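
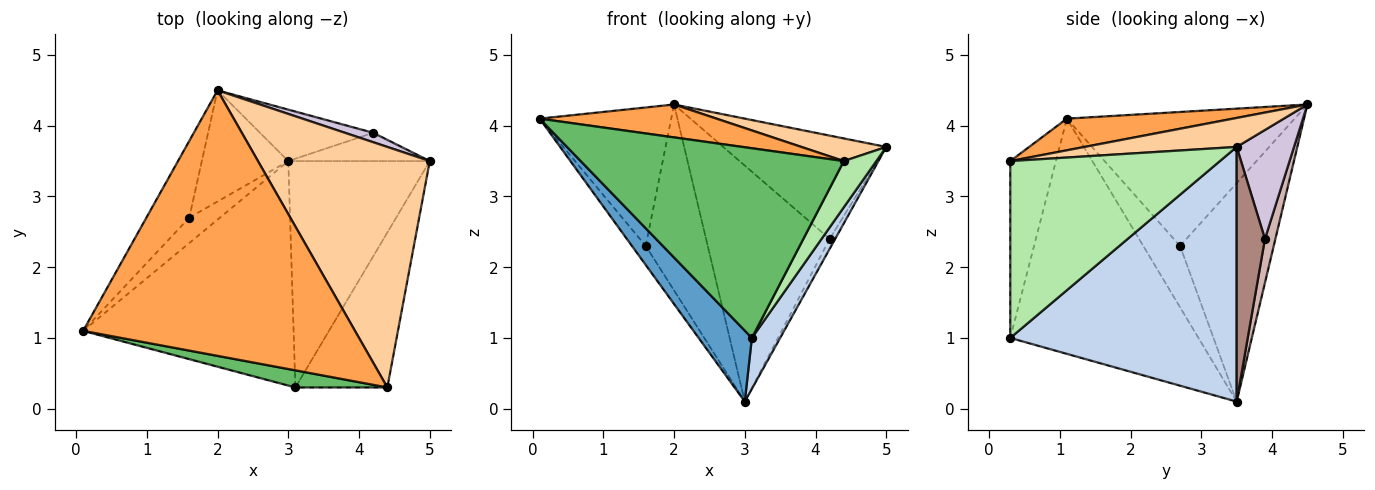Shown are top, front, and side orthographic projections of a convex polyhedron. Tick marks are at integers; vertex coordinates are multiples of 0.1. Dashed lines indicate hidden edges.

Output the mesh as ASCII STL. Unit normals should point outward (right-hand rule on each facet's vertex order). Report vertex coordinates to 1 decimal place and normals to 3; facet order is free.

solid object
 facet normal -0.729 -0.206 -0.652
  outer loop
   vertex 3.1 0.3 1.0
   vertex 0.1 1.1 4.1
   vertex 3.0 3.5 0.1
  endloop
 endfacet
 facet normal 0.869 -0.109 -0.483
  outer loop
   vertex 3.1 0.3 1.0
   vertex 3.0 3.5 0.1
   vertex 5.0 3.5 3.7
  endloop
 endfacet
 facet normal 0.115 -0.122 0.986
  outer loop
   vertex 4.4 0.3 3.5
   vertex 2.0 4.5 4.3
   vertex 0.1 1.1 4.1
  endloop
 endfacet
 facet normal 0.166 -0.092 0.982
  outer loop
   vertex 4.4 0.3 3.5
   vertex 5.0 3.5 3.7
   vertex 2.0 4.5 4.3
  endloop
 endfacet
 facet normal -0.170 -0.981 0.089
  outer loop
   vertex 4.4 0.3 3.5
   vertex 0.1 1.1 4.1
   vertex 3.1 0.3 1.0
  endloop
 endfacet
 facet normal 0.879 -0.136 -0.457
  outer loop
   vertex 4.4 0.3 3.5
   vertex 3.1 0.3 1.0
   vertex 5.0 3.5 3.7
  endloop
 endfacet
 facet normal -0.834 0.482 -0.267
  outer loop
   vertex 1.6 2.7 2.3
   vertex 0.1 1.1 4.1
   vertex 2.0 4.5 4.3
  endloop
 endfacet
 facet normal -0.848 0.318 -0.424
  outer loop
   vertex 1.6 2.7 2.3
   vertex 3.0 3.5 0.1
   vertex 0.1 1.1 4.1
  endloop
 endfacet
 facet normal -0.792 0.524 -0.313
  outer loop
   vertex 1.6 2.7 2.3
   vertex 2.0 4.5 4.3
   vertex 3.0 3.5 0.1
  endloop
 endfacet
 facet normal 0.330 0.940 0.086
  outer loop
   vertex 4.2 3.9 2.4
   vertex 2.0 4.5 4.3
   vertex 5.0 3.5 3.7
  endloop
 endfacet
 facet normal 0.862 0.168 -0.479
  outer loop
   vertex 4.2 3.9 2.4
   vertex 5.0 3.5 3.7
   vertex 3.0 3.5 0.1
  endloop
 endfacet
 facet normal 0.082 0.974 -0.212
  outer loop
   vertex 4.2 3.9 2.4
   vertex 3.0 3.5 0.1
   vertex 2.0 4.5 4.3
  endloop
 endfacet
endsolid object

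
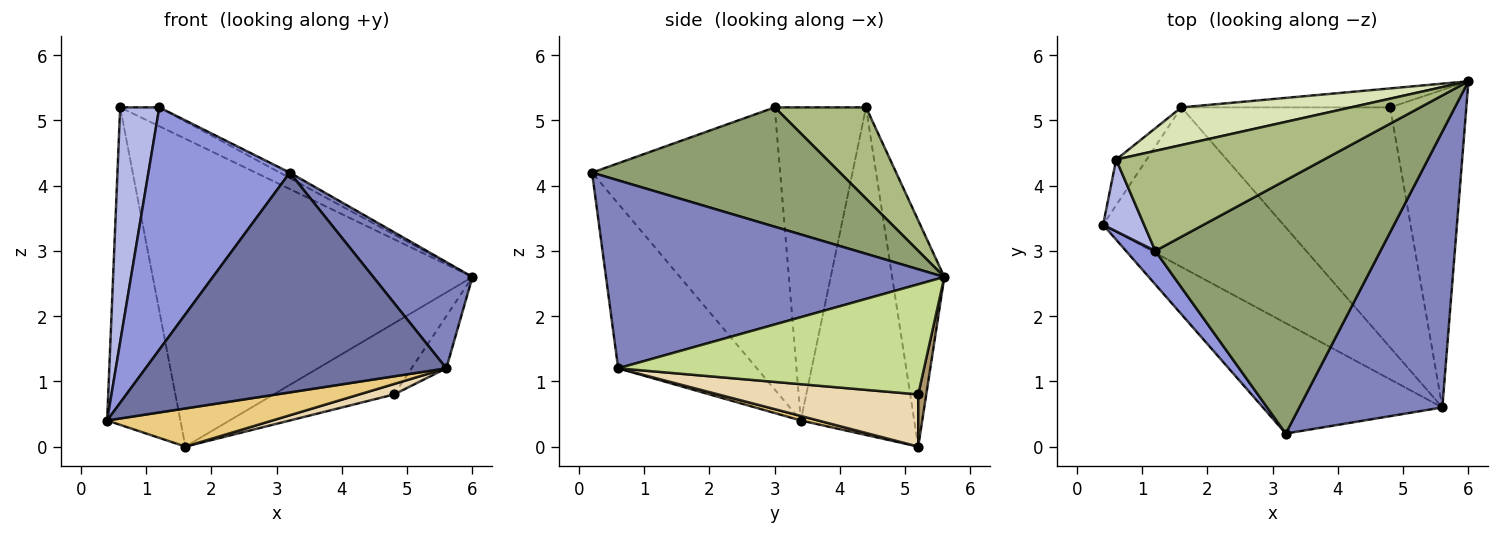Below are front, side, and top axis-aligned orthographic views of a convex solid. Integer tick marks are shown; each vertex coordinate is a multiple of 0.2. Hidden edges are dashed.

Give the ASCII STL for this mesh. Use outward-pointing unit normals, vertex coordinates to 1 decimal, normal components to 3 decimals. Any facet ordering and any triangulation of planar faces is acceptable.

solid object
 facet normal -0.381 -0.826 -0.415
  outer loop
   vertex 5.6 0.6 1.2
   vertex 3.2 0.2 4.2
   vertex 0.4 3.4 0.4
  endloop
 endfacet
 facet normal 0.775 -0.227 0.590
  outer loop
   vertex 5.6 0.6 1.2
   vertex 6.0 5.6 2.6
   vertex 3.2 0.2 4.2
  endloop
 endfacet
 facet normal -0.797 -0.599 0.083
  outer loop
   vertex 1.2 3.0 5.2
   vertex 0.4 3.4 0.4
   vertex 3.2 0.2 4.2
  endloop
 endfacet
 facet normal -0.913 -0.391 0.120
  outer loop
   vertex 1.2 3.0 5.2
   vertex 0.6 4.4 5.2
   vertex 0.4 3.4 0.4
  endloop
 endfacet
 facet normal 0.468 0.019 0.883
  outer loop
   vertex 1.2 3.0 5.2
   vertex 3.2 0.2 4.2
   vertex 6.0 5.6 2.6
  endloop
 endfacet
 facet normal 0.397 0.170 0.902
  outer loop
   vertex 1.2 3.0 5.2
   vertex 6.0 5.6 2.6
   vertex 0.6 4.4 5.2
  endloop
 endfacet
 facet normal 0.819 0.093 -0.567
  outer loop
   vertex 4.8 5.2 0.8
   vertex 6.0 5.6 2.6
   vertex 5.6 0.6 1.2
  endloop
 endfacet
 facet normal -0.160 0.980 0.120
  outer loop
   vertex 1.6 5.2 0.0
   vertex 0.6 4.4 5.2
   vertex 6.0 5.6 2.6
  endloop
 endfacet
 facet normal 0.064 0.964 -0.257
  outer loop
   vertex 1.6 5.2 0.0
   vertex 6.0 5.6 2.6
   vertex 4.8 5.2 0.8
  endloop
 endfacet
 facet normal -0.837 0.541 -0.078
  outer loop
   vertex 1.6 5.2 0.0
   vertex 0.4 3.4 0.4
   vertex 0.6 4.4 5.2
  endloop
 endfacet
 facet normal 0.024 -0.232 -0.972
  outer loop
   vertex 1.6 5.2 0.0
   vertex 5.6 0.6 1.2
   vertex 0.4 3.4 0.4
  endloop
 endfacet
 facet normal 0.242 -0.042 -0.969
  outer loop
   vertex 1.6 5.2 0.0
   vertex 4.8 5.2 0.8
   vertex 5.6 0.6 1.2
  endloop
 endfacet
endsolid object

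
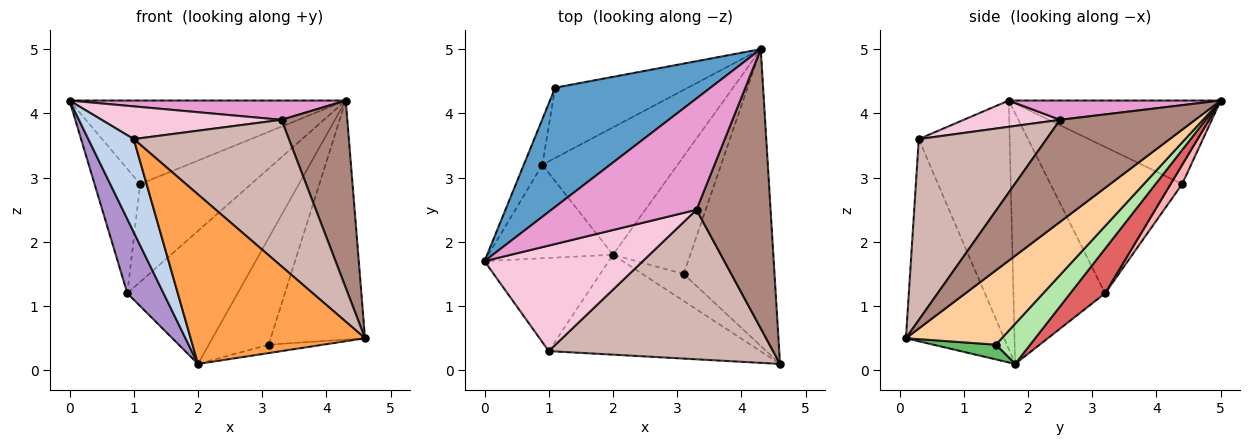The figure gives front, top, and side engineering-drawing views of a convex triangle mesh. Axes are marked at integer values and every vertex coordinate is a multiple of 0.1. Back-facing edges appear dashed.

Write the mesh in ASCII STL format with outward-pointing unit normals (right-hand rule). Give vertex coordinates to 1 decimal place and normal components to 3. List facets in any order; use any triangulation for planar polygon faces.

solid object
 facet normal -0.403 0.525 0.750
  outer loop
   vertex 1.1 4.4 2.9
   vertex 0.0 1.7 4.2
   vertex 4.3 5.0 4.2
  endloop
 endfacet
 facet normal -0.816 -0.408 -0.408
  outer loop
   vertex 1.0 0.3 3.6
   vertex 0.0 1.7 4.2
   vertex 2.0 1.8 0.1
  endloop
 endfacet
 facet normal -0.436 -0.775 -0.457
  outer loop
   vertex 1.0 0.3 3.6
   vertex 2.0 1.8 0.1
   vertex 4.6 0.1 0.5
  endloop
 endfacet
 facet normal 0.537 0.529 -0.657
  outer loop
   vertex 3.1 1.5 0.4
   vertex 4.3 5.0 4.2
   vertex 4.6 0.1 0.5
  endloop
 endfacet
 facet normal 0.323 0.282 -0.903
  outer loop
   vertex 3.1 1.5 0.4
   vertex 4.6 0.1 0.5
   vertex 2.0 1.8 0.1
  endloop
 endfacet
 facet normal 0.359 0.627 -0.691
  outer loop
   vertex 3.1 1.5 0.4
   vertex 2.0 1.8 0.1
   vertex 4.3 5.0 4.2
  endloop
 endfacet
 facet normal 0.222 0.704 -0.674
  outer loop
   vertex 0.9 3.2 1.2
   vertex 4.3 5.0 4.2
   vertex 2.0 1.8 0.1
  endloop
 endfacet
 facet normal 0.084 0.809 -0.581
  outer loop
   vertex 0.9 3.2 1.2
   vertex 1.1 4.4 2.9
   vertex 4.3 5.0 4.2
  endloop
 endfacet
 facet normal -0.844 -0.333 -0.420
  outer loop
   vertex 0.9 3.2 1.2
   vertex 2.0 1.8 0.1
   vertex 0.0 1.7 4.2
  endloop
 endfacet
 facet normal -0.938 0.325 -0.119
  outer loop
   vertex 0.9 3.2 1.2
   vertex 0.0 1.7 4.2
   vertex 1.1 4.4 2.9
  endloop
 endfacet
 facet normal 0.753 -0.367 0.547
  outer loop
   vertex 3.3 2.5 3.9
   vertex 4.6 0.1 0.5
   vertex 4.3 5.0 4.2
  endloop
 endfacet
 facet normal 0.499 -0.606 0.619
  outer loop
   vertex 3.3 2.5 3.9
   vertex 1.0 0.3 3.6
   vertex 4.6 0.1 0.5
  endloop
 endfacet
 facet normal 0.130 -0.169 0.977
  outer loop
   vertex 3.3 2.5 3.9
   vertex 4.3 5.0 4.2
   vertex 0.0 1.7 4.2
  endloop
 endfacet
 facet normal 0.157 -0.292 0.943
  outer loop
   vertex 3.3 2.5 3.9
   vertex 0.0 1.7 4.2
   vertex 1.0 0.3 3.6
  endloop
 endfacet
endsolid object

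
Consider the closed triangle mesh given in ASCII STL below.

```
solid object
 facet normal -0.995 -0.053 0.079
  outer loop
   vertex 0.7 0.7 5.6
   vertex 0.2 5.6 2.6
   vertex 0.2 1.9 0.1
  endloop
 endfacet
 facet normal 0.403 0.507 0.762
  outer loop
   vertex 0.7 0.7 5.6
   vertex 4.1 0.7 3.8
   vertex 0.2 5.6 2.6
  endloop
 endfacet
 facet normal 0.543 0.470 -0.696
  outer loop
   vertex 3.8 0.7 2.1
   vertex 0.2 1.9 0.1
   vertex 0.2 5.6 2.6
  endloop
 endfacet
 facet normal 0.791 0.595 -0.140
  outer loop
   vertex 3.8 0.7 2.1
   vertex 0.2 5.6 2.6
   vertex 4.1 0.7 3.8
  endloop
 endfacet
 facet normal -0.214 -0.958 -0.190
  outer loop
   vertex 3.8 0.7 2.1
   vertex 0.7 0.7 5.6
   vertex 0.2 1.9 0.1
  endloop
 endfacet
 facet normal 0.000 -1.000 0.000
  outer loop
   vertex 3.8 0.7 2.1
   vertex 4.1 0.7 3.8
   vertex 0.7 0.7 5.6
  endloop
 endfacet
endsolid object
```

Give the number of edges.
9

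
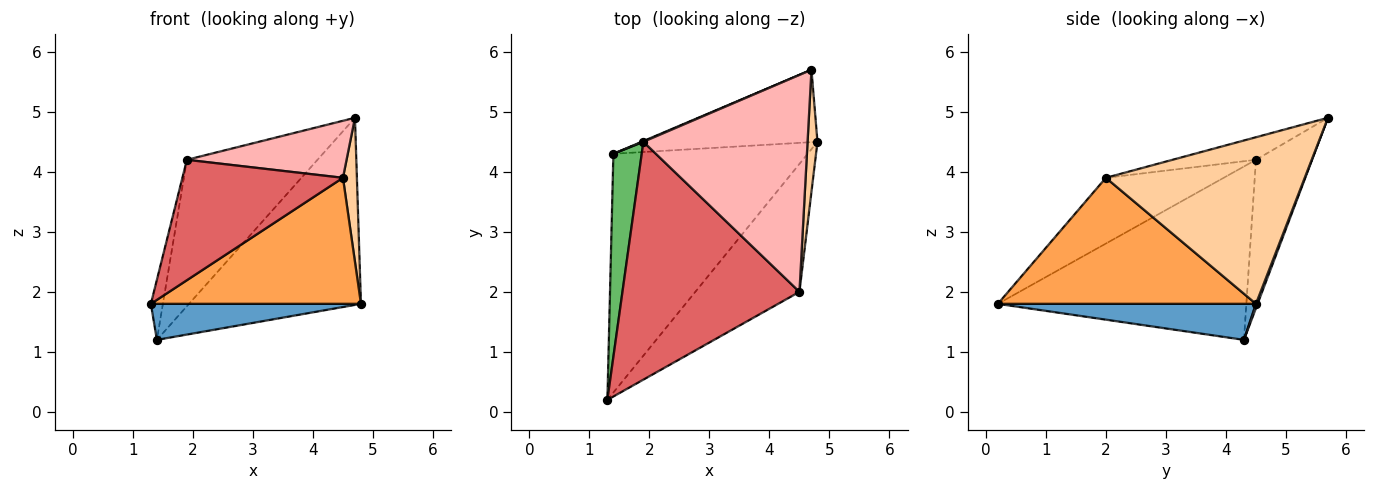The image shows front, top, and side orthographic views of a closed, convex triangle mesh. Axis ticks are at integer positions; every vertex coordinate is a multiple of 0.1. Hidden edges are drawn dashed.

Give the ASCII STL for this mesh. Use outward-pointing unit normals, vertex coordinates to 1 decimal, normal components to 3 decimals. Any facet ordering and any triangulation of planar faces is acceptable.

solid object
 facet normal 0.180 -0.147 -0.973
  outer loop
   vertex 1.4 4.3 1.2
   vertex 4.8 4.5 1.8
   vertex 1.3 0.2 1.8
  endloop
 endfacet
 facet normal 0.009 0.933 -0.361
  outer loop
   vertex 4.7 5.7 4.9
   vertex 4.8 4.5 1.8
   vertex 1.4 4.3 1.2
  endloop
 endfacet
 facet normal 0.653 -0.532 -0.539
  outer loop
   vertex 4.5 2.0 3.9
   vertex 1.3 0.2 1.8
   vertex 4.8 4.5 1.8
  endloop
 endfacet
 facet normal 0.996 -0.070 0.059
  outer loop
   vertex 4.5 2.0 3.9
   vertex 4.8 4.5 1.8
   vertex 4.7 5.7 4.9
  endloop
 endfacet
 facet normal -0.986 0.048 0.161
  outer loop
   vertex 1.9 4.5 4.2
   vertex 1.4 4.3 1.2
   vertex 1.3 0.2 1.8
  endloop
 endfacet
 facet normal -0.395 0.919 0.005
  outer loop
   vertex 1.9 4.5 4.2
   vertex 4.7 5.7 4.9
   vertex 1.4 4.3 1.2
  endloop
 endfacet
 facet normal -0.315 -0.429 0.847
  outer loop
   vertex 1.9 4.5 4.2
   vertex 1.3 0.2 1.8
   vertex 4.5 2.0 3.9
  endloop
 endfacet
 facet normal -0.132 -0.252 0.959
  outer loop
   vertex 1.9 4.5 4.2
   vertex 4.5 2.0 3.9
   vertex 4.7 5.7 4.9
  endloop
 endfacet
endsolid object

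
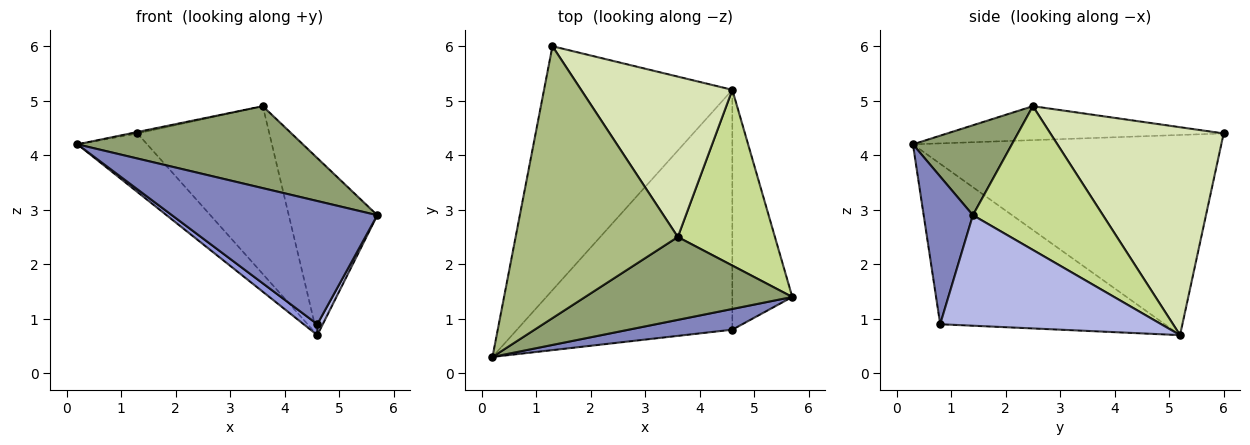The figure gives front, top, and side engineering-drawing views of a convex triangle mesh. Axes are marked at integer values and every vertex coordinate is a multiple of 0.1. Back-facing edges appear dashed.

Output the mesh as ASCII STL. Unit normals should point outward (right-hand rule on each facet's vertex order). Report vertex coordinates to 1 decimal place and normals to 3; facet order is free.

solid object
 facet normal -0.719 0.162 -0.676
  outer loop
   vertex 4.6 5.2 0.7
   vertex 0.2 0.3 4.2
   vertex 1.3 6.0 4.4
  endloop
 endfacet
 facet normal 0.230 -0.960 0.161
  outer loop
   vertex 4.6 0.8 0.9
   vertex 5.7 1.4 2.9
   vertex 0.2 0.3 4.2
  endloop
 endfacet
 facet normal -0.597 -0.036 -0.801
  outer loop
   vertex 4.6 0.8 0.9
   vertex 0.2 0.3 4.2
   vertex 4.6 5.2 0.7
  endloop
 endfacet
 facet normal 0.879 -0.022 -0.477
  outer loop
   vertex 4.6 0.8 0.9
   vertex 4.6 5.2 0.7
   vertex 5.7 1.4 2.9
  endloop
 endfacet
 facet normal 0.295 -0.672 0.679
  outer loop
   vertex 3.6 2.5 4.9
   vertex 0.2 0.3 4.2
   vertex 5.7 1.4 2.9
  endloop
 endfacet
 facet normal -0.205 0.005 0.979
  outer loop
   vertex 3.6 2.5 4.9
   vertex 1.3 6.0 4.4
   vertex 0.2 0.3 4.2
  endloop
 endfacet
 facet normal 0.722 0.491 0.488
  outer loop
   vertex 3.6 2.5 4.9
   vertex 5.7 1.4 2.9
   vertex 4.6 5.2 0.7
  endloop
 endfacet
 facet normal 0.689 0.524 0.501
  outer loop
   vertex 3.6 2.5 4.9
   vertex 4.6 5.2 0.7
   vertex 1.3 6.0 4.4
  endloop
 endfacet
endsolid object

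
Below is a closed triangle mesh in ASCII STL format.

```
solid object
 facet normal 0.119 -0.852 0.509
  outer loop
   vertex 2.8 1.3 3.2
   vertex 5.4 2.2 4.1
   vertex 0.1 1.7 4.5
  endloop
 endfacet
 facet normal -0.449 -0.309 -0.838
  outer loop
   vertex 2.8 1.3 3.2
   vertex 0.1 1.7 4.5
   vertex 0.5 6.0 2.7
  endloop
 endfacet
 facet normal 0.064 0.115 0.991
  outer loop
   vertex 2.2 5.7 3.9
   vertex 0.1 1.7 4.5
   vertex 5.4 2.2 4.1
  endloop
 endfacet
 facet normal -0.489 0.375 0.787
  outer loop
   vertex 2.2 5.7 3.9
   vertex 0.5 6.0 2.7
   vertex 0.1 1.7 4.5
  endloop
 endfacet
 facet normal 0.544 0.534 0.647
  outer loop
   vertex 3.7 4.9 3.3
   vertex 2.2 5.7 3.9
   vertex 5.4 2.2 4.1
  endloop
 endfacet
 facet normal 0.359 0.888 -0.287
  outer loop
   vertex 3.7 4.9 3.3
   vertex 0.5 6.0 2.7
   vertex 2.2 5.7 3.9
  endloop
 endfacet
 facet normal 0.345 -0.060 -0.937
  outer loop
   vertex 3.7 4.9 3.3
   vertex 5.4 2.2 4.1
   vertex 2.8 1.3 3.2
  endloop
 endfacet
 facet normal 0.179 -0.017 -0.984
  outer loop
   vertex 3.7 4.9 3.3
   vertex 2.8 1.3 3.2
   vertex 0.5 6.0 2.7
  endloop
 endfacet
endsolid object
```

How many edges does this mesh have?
12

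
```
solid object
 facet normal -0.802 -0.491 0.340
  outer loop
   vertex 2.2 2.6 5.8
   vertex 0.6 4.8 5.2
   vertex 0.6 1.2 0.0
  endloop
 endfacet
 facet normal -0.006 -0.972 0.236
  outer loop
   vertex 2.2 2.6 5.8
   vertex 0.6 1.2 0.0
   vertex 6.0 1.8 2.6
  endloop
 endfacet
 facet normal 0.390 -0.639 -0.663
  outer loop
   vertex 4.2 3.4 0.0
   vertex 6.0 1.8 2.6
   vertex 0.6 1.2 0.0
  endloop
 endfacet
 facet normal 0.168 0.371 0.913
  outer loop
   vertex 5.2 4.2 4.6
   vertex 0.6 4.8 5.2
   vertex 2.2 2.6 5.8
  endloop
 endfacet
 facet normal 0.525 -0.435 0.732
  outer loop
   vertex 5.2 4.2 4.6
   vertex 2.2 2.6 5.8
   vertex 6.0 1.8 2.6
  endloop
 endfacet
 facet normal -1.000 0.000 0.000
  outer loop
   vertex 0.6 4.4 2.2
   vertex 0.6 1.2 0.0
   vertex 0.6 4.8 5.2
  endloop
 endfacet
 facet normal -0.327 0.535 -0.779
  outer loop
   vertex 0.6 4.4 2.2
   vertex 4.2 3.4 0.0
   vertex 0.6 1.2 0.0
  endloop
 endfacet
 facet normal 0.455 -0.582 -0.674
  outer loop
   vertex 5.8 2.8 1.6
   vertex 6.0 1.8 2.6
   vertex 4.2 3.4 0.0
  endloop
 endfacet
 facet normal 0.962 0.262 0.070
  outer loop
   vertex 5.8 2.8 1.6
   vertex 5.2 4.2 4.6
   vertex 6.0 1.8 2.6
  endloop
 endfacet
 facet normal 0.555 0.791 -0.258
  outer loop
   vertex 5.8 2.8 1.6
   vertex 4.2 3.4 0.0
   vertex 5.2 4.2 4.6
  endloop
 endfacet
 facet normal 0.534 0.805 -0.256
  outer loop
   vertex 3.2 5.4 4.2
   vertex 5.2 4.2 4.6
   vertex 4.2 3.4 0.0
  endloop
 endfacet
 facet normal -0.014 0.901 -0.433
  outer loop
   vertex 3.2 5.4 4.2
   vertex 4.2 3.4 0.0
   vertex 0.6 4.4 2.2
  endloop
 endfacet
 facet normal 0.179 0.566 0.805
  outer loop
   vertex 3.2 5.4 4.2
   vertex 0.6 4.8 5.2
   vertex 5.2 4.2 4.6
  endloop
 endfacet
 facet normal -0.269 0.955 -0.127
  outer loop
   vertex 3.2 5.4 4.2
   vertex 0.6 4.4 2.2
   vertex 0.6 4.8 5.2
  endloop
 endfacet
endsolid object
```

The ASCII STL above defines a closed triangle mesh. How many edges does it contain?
21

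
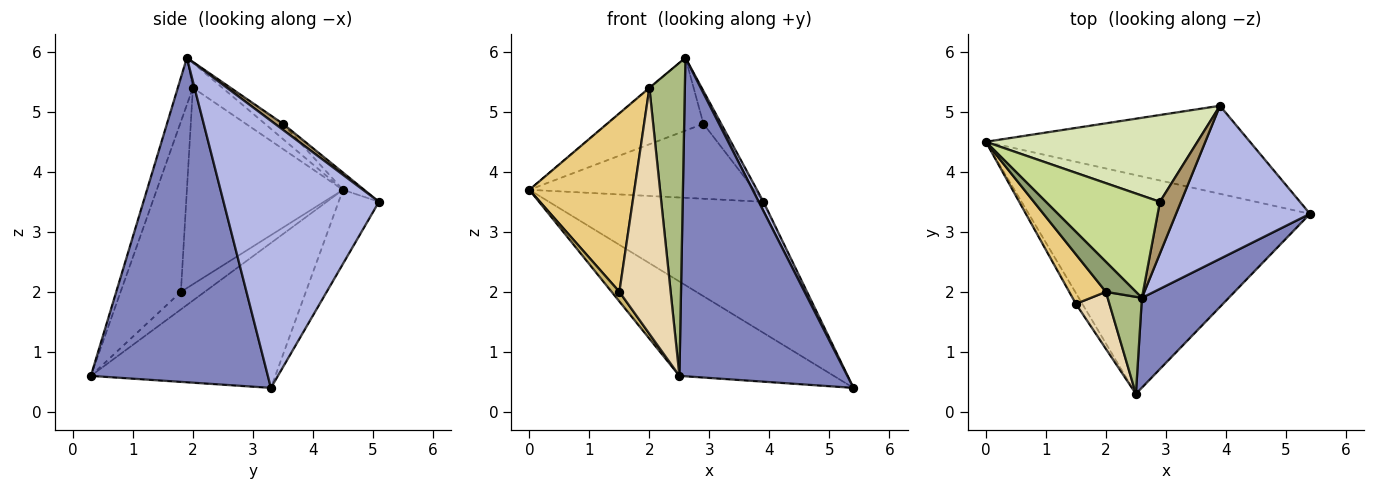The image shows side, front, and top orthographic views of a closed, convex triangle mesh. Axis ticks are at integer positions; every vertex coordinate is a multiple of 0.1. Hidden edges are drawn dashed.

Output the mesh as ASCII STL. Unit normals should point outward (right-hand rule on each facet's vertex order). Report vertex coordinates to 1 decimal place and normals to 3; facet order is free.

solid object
 facet normal -0.428 0.358 -0.830
  outer loop
   vertex 2.5 0.3 0.6
   vertex 0.0 4.5 3.7
   vertex 5.4 3.3 0.4
  endloop
 endfacet
 facet normal 0.712 -0.676 0.191
  outer loop
   vertex 2.6 1.9 5.9
   vertex 2.5 0.3 0.6
   vertex 5.4 3.3 0.4
  endloop
 endfacet
 facet normal -0.154 0.820 -0.551
  outer loop
   vertex 3.9 5.1 3.5
   vertex 5.4 3.3 0.4
   vertex 0.0 4.5 3.7
  endloop
 endfacet
 facet normal 0.894 -0.027 0.448
  outer loop
   vertex 3.9 5.1 3.5
   vertex 2.6 1.9 5.9
   vertex 5.4 3.3 0.4
  endloop
 endfacet
 facet normal -0.639 0.012 0.769
  outer loop
   vertex 2.0 2.0 5.4
   vertex 2.6 1.9 5.9
   vertex 0.0 4.5 3.7
  endloop
 endfacet
 facet normal -0.376 -0.885 0.274
  outer loop
   vertex 2.0 2.0 5.4
   vertex 2.5 0.3 0.6
   vertex 2.6 1.9 5.9
  endloop
 endfacet
 facet normal -0.108 0.577 0.810
  outer loop
   vertex 2.9 3.5 4.8
   vertex 0.0 4.5 3.7
   vertex 2.6 1.9 5.9
  endloop
 endfacet
 facet normal -0.062 0.652 0.755
  outer loop
   vertex 2.9 3.5 4.8
   vertex 3.9 5.1 3.5
   vertex 0.0 4.5 3.7
  endloop
 endfacet
 facet normal 0.235 0.520 0.821
  outer loop
   vertex 2.9 3.5 4.8
   vertex 2.6 1.9 5.9
   vertex 3.9 5.1 3.5
  endloop
 endfacet
 facet normal -0.898 -0.292 -0.329
  outer loop
   vertex 1.5 1.8 2.0
   vertex 0.0 4.5 3.7
   vertex 2.5 0.3 0.6
  endloop
 endfacet
 facet normal -0.820 -0.552 0.153
  outer loop
   vertex 1.5 1.8 2.0
   vertex 2.0 2.0 5.4
   vertex 0.0 4.5 3.7
  endloop
 endfacet
 facet normal -0.753 -0.641 0.148
  outer loop
   vertex 1.5 1.8 2.0
   vertex 2.5 0.3 0.6
   vertex 2.0 2.0 5.4
  endloop
 endfacet
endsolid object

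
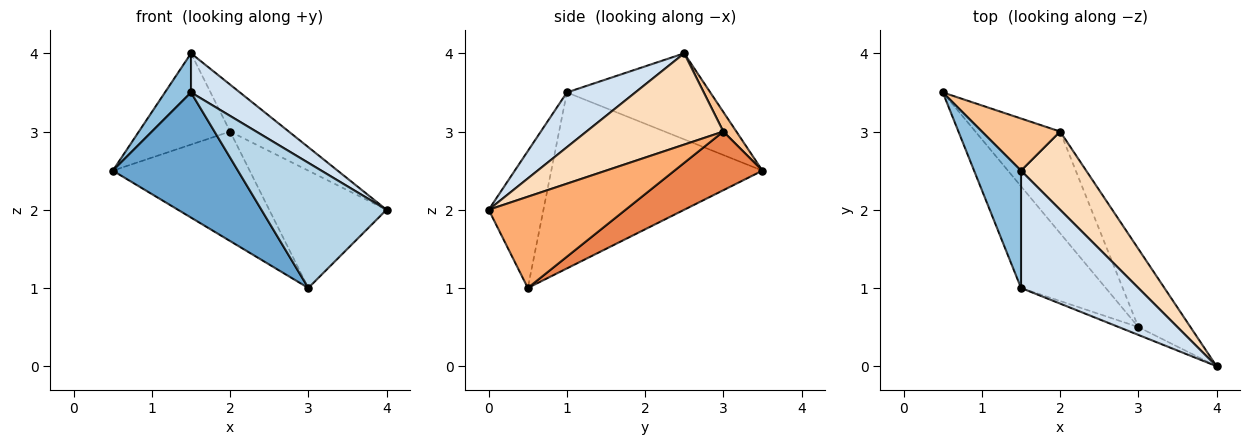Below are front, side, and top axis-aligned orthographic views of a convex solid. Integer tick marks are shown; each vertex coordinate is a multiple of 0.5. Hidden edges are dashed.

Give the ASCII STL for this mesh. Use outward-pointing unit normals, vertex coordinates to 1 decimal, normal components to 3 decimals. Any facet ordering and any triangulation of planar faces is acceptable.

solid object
 facet normal -0.795 -0.471 -0.383
  outer loop
   vertex 1.5 1.0 3.5
   vertex 0.5 3.5 2.5
   vertex 3.0 0.5 1.0
  endloop
 endfacet
 facet normal -0.867 -0.158 0.473
  outer loop
   vertex 1.5 1.0 3.5
   vertex 1.5 2.5 4.0
   vertex 0.5 3.5 2.5
  endloop
 endfacet
 facet normal -0.400 -0.915 -0.057
  outer loop
   vertex 1.5 1.0 3.5
   vertex 3.0 0.5 1.0
   vertex 4.0 0.0 2.0
  endloop
 endfacet
 facet normal 0.405 -0.289 0.867
  outer loop
   vertex 1.5 1.0 3.5
   vertex 4.0 0.0 2.0
   vertex 1.5 2.5 4.0
  endloop
 endfacet
 facet normal 0.426 0.663 -0.616
  outer loop
   vertex 2.0 3.0 3.0
   vertex 3.0 0.5 1.0
   vertex 0.5 3.5 2.5
  endloop
 endfacet
 facet normal 0.697 0.597 -0.398
  outer loop
   vertex 2.0 3.0 3.0
   vertex 4.0 0.0 2.0
   vertex 3.0 0.5 1.0
  endloop
 endfacet
 facet normal 0.123 0.862 0.492
  outer loop
   vertex 2.0 3.0 3.0
   vertex 0.5 3.5 2.5
   vertex 1.5 2.5 4.0
  endloop
 endfacet
 facet normal 0.768 0.329 0.549
  outer loop
   vertex 2.0 3.0 3.0
   vertex 1.5 2.5 4.0
   vertex 4.0 0.0 2.0
  endloop
 endfacet
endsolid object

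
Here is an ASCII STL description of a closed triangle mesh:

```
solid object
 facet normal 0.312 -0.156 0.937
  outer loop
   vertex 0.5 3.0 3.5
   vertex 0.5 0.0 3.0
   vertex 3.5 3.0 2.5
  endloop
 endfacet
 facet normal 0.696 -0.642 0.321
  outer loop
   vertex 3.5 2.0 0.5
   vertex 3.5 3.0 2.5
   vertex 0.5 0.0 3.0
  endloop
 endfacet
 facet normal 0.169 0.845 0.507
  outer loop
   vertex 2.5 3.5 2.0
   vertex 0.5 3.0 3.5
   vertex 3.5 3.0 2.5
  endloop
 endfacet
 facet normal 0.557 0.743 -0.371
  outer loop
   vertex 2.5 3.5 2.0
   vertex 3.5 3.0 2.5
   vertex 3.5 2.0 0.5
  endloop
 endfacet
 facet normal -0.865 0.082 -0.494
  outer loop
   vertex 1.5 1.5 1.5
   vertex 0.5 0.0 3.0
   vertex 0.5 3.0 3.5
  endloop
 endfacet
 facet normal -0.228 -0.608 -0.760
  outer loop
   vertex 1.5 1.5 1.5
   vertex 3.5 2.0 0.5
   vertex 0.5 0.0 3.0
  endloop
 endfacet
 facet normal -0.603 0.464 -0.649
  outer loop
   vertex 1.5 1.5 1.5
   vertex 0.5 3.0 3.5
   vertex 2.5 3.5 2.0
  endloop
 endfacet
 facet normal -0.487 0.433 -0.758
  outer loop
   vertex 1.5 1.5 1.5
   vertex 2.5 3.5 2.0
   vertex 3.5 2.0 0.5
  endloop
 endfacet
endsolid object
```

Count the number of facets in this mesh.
8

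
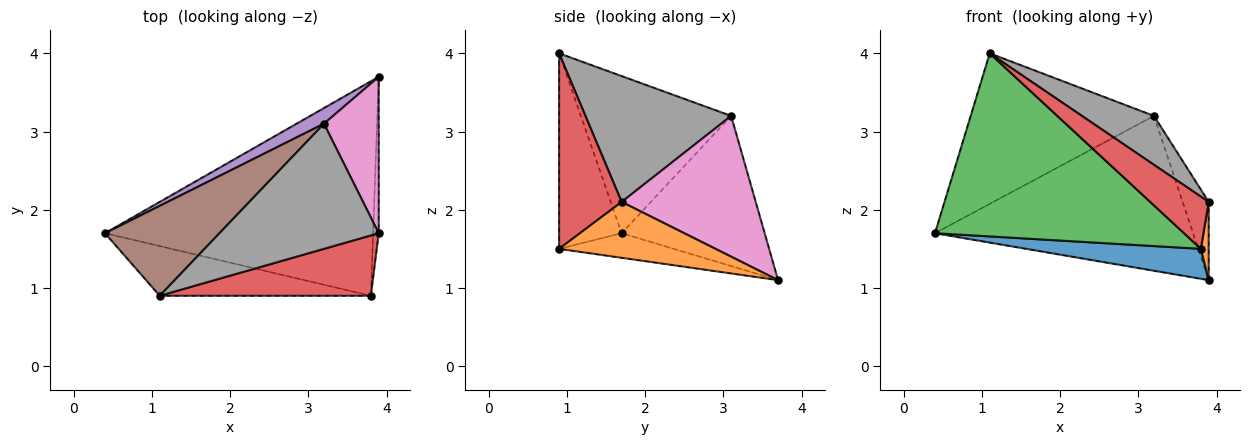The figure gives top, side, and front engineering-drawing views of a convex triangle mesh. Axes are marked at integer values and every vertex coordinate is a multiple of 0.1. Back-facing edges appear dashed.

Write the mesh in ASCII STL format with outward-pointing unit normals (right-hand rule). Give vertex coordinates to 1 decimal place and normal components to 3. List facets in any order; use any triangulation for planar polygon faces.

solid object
 facet normal -0.090 -0.138 -0.986
  outer loop
   vertex 3.8 0.9 1.5
   vertex 0.4 1.7 1.7
   vertex 3.9 3.7 1.1
  endloop
 endfacet
 facet normal 0.994 -0.050 -0.099
  outer loop
   vertex 3.8 0.9 1.5
   vertex 3.9 3.7 1.1
   vertex 3.9 1.7 2.1
  endloop
 endfacet
 facet normal -0.236 -0.938 -0.255
  outer loop
   vertex 3.8 0.9 1.5
   vertex 1.1 0.9 4.0
   vertex 0.4 1.7 1.7
  endloop
 endfacet
 facet normal 0.573 -0.536 0.619
  outer loop
   vertex 3.8 0.9 1.5
   vertex 3.9 1.7 2.1
   vertex 1.1 0.9 4.0
  endloop
 endfacet
 facet normal -0.483 0.871 0.088
  outer loop
   vertex 3.2 3.1 3.2
   vertex 3.9 3.7 1.1
   vertex 0.4 1.7 1.7
  endloop
 endfacet
 facet normal -0.576 0.702 0.419
  outer loop
   vertex 3.2 3.1 3.2
   vertex 0.4 1.7 1.7
   vertex 1.1 0.9 4.0
  endloop
 endfacet
 facet normal 0.917 0.178 0.357
  outer loop
   vertex 3.2 3.1 3.2
   vertex 3.9 1.7 2.1
   vertex 3.9 3.7 1.1
  endloop
 endfacet
 facet normal 0.593 -0.293 0.750
  outer loop
   vertex 3.2 3.1 3.2
   vertex 1.1 0.9 4.0
   vertex 3.9 1.7 2.1
  endloop
 endfacet
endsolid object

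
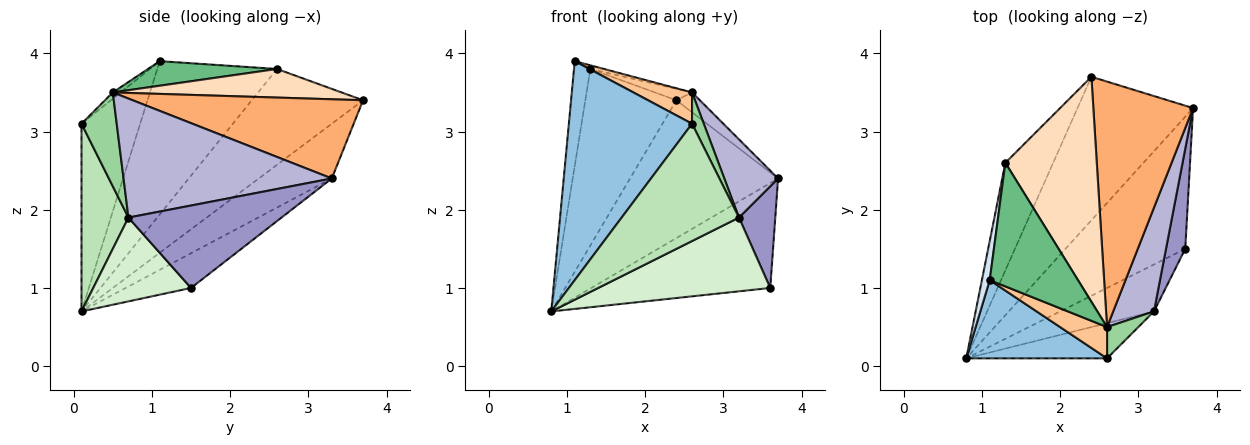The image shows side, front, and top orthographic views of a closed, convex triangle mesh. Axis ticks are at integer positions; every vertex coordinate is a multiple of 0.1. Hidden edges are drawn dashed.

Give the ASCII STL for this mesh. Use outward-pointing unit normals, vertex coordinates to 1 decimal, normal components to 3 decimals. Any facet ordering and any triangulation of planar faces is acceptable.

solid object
 facet normal -0.323 0.656 -0.682
  outer loop
   vertex 2.4 3.7 3.4
   vertex 3.7 3.3 2.4
   vertex 0.8 0.1 0.7
  endloop
 endfacet
 facet normal -0.409 -0.859 0.307
  outer loop
   vertex 2.6 0.1 3.1
   vertex 1.1 1.1 3.9
   vertex 0.8 0.1 0.7
  endloop
 endfacet
 facet normal -0.722 0.591 -0.360
  outer loop
   vertex 1.3 2.6 3.8
   vertex 2.4 3.7 3.4
   vertex 0.8 0.1 0.7
  endloop
 endfacet
 facet normal -0.990 0.135 0.050
  outer loop
   vertex 1.3 2.6 3.8
   vertex 0.8 0.1 0.7
   vertex 1.1 1.1 3.9
  endloop
 endfacet
 facet normal -0.221 0.606 -0.764
  outer loop
   vertex 3.6 1.5 1.0
   vertex 0.8 0.1 0.7
   vertex 3.7 3.3 2.4
  endloop
 endfacet
 facet normal 0.621 0.063 0.782
  outer loop
   vertex 2.6 0.5 3.5
   vertex 3.7 3.3 2.4
   vertex 2.4 3.7 3.4
  endloop
 endfacet
 facet normal -0.094 -0.704 0.704
  outer loop
   vertex 2.6 0.5 3.5
   vertex 1.1 1.1 3.9
   vertex 2.6 0.1 3.1
  endloop
 endfacet
 facet normal 0.298 0.048 0.953
  outer loop
   vertex 2.6 0.5 3.5
   vertex 2.4 3.7 3.4
   vertex 1.3 2.6 3.8
  endloop
 endfacet
 facet normal 0.268 0.028 0.963
  outer loop
   vertex 2.6 0.5 3.5
   vertex 1.3 2.6 3.8
   vertex 1.1 1.1 3.9
  endloop
 endfacet
 facet normal 0.905 -0.302 0.302
  outer loop
   vertex 3.2 0.7 1.9
   vertex 2.6 0.5 3.5
   vertex 2.6 0.1 3.1
  endloop
 endfacet
 facet normal 0.358 -0.894 -0.268
  outer loop
   vertex 3.2 0.7 1.9
   vertex 2.6 0.1 3.1
   vertex 0.8 0.1 0.7
  endloop
 endfacet
 facet normal 0.432 -0.761 -0.484
  outer loop
   vertex 3.2 0.7 1.9
   vertex 0.8 0.1 0.7
   vertex 3.6 1.5 1.0
  endloop
 endfacet
 facet normal 0.949 -0.225 0.222
  outer loop
   vertex 3.2 0.7 1.9
   vertex 3.6 1.5 1.0
   vertex 3.7 3.3 2.4
  endloop
 endfacet
 facet normal 0.919 -0.237 0.315
  outer loop
   vertex 3.2 0.7 1.9
   vertex 3.7 3.3 2.4
   vertex 2.6 0.5 3.5
  endloop
 endfacet
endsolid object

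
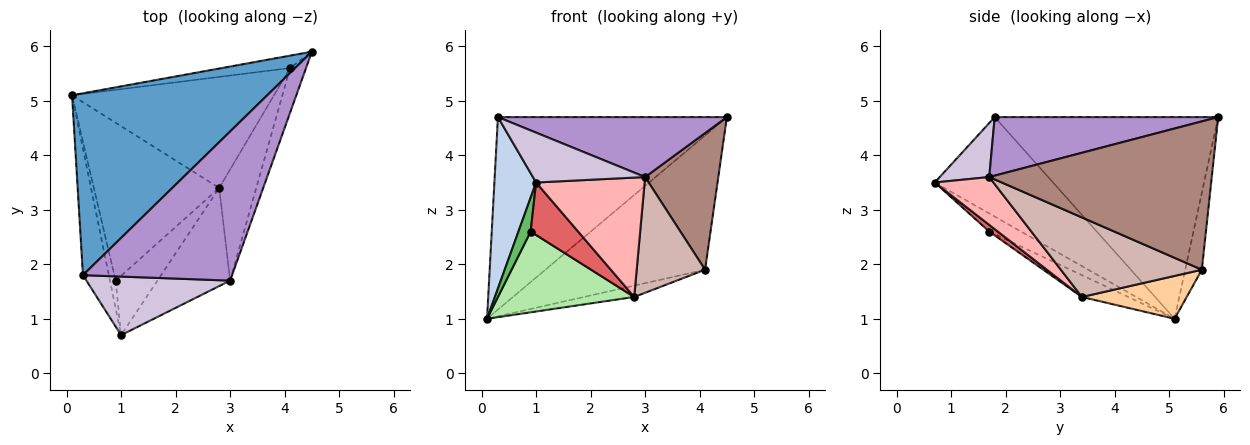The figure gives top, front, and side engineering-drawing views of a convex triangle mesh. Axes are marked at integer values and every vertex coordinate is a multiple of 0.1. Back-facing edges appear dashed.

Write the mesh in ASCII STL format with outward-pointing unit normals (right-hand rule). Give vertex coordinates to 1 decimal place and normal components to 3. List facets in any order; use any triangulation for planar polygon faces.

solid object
 facet normal -0.579 0.593 0.560
  outer loop
   vertex 0.3 1.8 4.7
   vertex 4.5 5.9 4.7
   vertex 0.1 5.1 1.0
  endloop
 endfacet
 facet normal -0.916 -0.323 -0.238
  outer loop
   vertex 0.3 1.8 4.7
   vertex 0.1 5.1 1.0
   vertex 1.0 0.7 3.5
  endloop
 endfacet
 facet normal -0.103 0.990 -0.091
  outer loop
   vertex 4.1 5.6 1.9
   vertex 0.1 5.1 1.0
   vertex 4.5 5.9 4.7
  endloop
 endfacet
 facet normal 0.207 0.099 -0.973
  outer loop
   vertex 4.1 5.6 1.9
   vertex 2.8 3.4 1.4
   vertex 0.1 5.1 1.0
  endloop
 endfacet
 facet normal -0.896 -0.344 -0.282
  outer loop
   vertex 0.9 1.7 2.6
   vertex 1.0 0.7 3.5
   vertex 0.1 5.1 1.0
  endloop
 endfacet
 facet normal -0.153 -0.450 -0.880
  outer loop
   vertex 0.9 1.7 2.6
   vertex 0.1 5.1 1.0
   vertex 2.8 3.4 1.4
  endloop
 endfacet
 facet normal 0.119 -0.658 -0.744
  outer loop
   vertex 0.9 1.7 2.6
   vertex 2.8 3.4 1.4
   vertex 1.0 0.7 3.5
  endloop
 endfacet
 facet normal 0.386 -0.713 -0.586
  outer loop
   vertex 3.0 1.7 3.6
   vertex 1.0 0.7 3.5
   vertex 2.8 3.4 1.4
  endloop
 endfacet
 facet normal 0.342 -0.351 0.872
  outer loop
   vertex 3.0 1.7 3.6
   vertex 4.5 5.9 4.7
   vertex 0.3 1.8 4.7
  endloop
 endfacet
 facet normal 0.275 -0.623 0.732
  outer loop
   vertex 3.0 1.7 3.6
   vertex 0.3 1.8 4.7
   vertex 1.0 0.7 3.5
  endloop
 endfacet
 facet normal 0.945 -0.311 -0.102
  outer loop
   vertex 3.0 1.7 3.6
   vertex 4.1 5.6 1.9
   vertex 4.5 5.9 4.7
  endloop
 endfacet
 facet normal 0.830 -0.403 -0.386
  outer loop
   vertex 3.0 1.7 3.6
   vertex 2.8 3.4 1.4
   vertex 4.1 5.6 1.9
  endloop
 endfacet
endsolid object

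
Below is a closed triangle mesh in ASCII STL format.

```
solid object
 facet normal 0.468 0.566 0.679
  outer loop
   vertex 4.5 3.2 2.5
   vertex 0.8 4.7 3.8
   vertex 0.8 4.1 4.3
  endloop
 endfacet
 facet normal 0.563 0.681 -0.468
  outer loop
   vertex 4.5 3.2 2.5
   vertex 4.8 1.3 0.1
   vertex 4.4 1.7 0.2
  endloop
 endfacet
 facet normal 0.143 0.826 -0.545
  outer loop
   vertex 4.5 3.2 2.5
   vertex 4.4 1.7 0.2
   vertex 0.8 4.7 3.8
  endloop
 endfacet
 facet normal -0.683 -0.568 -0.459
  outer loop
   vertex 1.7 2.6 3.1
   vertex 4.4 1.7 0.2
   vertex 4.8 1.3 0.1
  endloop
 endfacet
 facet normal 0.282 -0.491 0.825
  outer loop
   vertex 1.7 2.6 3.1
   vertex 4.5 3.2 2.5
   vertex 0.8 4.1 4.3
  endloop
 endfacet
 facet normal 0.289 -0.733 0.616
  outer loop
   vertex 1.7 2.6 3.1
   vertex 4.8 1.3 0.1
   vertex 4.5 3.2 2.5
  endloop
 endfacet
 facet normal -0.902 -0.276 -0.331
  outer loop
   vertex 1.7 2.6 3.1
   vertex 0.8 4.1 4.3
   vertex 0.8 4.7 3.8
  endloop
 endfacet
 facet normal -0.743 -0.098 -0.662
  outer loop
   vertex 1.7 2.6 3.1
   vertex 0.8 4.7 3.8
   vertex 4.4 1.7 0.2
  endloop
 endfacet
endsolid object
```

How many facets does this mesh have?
8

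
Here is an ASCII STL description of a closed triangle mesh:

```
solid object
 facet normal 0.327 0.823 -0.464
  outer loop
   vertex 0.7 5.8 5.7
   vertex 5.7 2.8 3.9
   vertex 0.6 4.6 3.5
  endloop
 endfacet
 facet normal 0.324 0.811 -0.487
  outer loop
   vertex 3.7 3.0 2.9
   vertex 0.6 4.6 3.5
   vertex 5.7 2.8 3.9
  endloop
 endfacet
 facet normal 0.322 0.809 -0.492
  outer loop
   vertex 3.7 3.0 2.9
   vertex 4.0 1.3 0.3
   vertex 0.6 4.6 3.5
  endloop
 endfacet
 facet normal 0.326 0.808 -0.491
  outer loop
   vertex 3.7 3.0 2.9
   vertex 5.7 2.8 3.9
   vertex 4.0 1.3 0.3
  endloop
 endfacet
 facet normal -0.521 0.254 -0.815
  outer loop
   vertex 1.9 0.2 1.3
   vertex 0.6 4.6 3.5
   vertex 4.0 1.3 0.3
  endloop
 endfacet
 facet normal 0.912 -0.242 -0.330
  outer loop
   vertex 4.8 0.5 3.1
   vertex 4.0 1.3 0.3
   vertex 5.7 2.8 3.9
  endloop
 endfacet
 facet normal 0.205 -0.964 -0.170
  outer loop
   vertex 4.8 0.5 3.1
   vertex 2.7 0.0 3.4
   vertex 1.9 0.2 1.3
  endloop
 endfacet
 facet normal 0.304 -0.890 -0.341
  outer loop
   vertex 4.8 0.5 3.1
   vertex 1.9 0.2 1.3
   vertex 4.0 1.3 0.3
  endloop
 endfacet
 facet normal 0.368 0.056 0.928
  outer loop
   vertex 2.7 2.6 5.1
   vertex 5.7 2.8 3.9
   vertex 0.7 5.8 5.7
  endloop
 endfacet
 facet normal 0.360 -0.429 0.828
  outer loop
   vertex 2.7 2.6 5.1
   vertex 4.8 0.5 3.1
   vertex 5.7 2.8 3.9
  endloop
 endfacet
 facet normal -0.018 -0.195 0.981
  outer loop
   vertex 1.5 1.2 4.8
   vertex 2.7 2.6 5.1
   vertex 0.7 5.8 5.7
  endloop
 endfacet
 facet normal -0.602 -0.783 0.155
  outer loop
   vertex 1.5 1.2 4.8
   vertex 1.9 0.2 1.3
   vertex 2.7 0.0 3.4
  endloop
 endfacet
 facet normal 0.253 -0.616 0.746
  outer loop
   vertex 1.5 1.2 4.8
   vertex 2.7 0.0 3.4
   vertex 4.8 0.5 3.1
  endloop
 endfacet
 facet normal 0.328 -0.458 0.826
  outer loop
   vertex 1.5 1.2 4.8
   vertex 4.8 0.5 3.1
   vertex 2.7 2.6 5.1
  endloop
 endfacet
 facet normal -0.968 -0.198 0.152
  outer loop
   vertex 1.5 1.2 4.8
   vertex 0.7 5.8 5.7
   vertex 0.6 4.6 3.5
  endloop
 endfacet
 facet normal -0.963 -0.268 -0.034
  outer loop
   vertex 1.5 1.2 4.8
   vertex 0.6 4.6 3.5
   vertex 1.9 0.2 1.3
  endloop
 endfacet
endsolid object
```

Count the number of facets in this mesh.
16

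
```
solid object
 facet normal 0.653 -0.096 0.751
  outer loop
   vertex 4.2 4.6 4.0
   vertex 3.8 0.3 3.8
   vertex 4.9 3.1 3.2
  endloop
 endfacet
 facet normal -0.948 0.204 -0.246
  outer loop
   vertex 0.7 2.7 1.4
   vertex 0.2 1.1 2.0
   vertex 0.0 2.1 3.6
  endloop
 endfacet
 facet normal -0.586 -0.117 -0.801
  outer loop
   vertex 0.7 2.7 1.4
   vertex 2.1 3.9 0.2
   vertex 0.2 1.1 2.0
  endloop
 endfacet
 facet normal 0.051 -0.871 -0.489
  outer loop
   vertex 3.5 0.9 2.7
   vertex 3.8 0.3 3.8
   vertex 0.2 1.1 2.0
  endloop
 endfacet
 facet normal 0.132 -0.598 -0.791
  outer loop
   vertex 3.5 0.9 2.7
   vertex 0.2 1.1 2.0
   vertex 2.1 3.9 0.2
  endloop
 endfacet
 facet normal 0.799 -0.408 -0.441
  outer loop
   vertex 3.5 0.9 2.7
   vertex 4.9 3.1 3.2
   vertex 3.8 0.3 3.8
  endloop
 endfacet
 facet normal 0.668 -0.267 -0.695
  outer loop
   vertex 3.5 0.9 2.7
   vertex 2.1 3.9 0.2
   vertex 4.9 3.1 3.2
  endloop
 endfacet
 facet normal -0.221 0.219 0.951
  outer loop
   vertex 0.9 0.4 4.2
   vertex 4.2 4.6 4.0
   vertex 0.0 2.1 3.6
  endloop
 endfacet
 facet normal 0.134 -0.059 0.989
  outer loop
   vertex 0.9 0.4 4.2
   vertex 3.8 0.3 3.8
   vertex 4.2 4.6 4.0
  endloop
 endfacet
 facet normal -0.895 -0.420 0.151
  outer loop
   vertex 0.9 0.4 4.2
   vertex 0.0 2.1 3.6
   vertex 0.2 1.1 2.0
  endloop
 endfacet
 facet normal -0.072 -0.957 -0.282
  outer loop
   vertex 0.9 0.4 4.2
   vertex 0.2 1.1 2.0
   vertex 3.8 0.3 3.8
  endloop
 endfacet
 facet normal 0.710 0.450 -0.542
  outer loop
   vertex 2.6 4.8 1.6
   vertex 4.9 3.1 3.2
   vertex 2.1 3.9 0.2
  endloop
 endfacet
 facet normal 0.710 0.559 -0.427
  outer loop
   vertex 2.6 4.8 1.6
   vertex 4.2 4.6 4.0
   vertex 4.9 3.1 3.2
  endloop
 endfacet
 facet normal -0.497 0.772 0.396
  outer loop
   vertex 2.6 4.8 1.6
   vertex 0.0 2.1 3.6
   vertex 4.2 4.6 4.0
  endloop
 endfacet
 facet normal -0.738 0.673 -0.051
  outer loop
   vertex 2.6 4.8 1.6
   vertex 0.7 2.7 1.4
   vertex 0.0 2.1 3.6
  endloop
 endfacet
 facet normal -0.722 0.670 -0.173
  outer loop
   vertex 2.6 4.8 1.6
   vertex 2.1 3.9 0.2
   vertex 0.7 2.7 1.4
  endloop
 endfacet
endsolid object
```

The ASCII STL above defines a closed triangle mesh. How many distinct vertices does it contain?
10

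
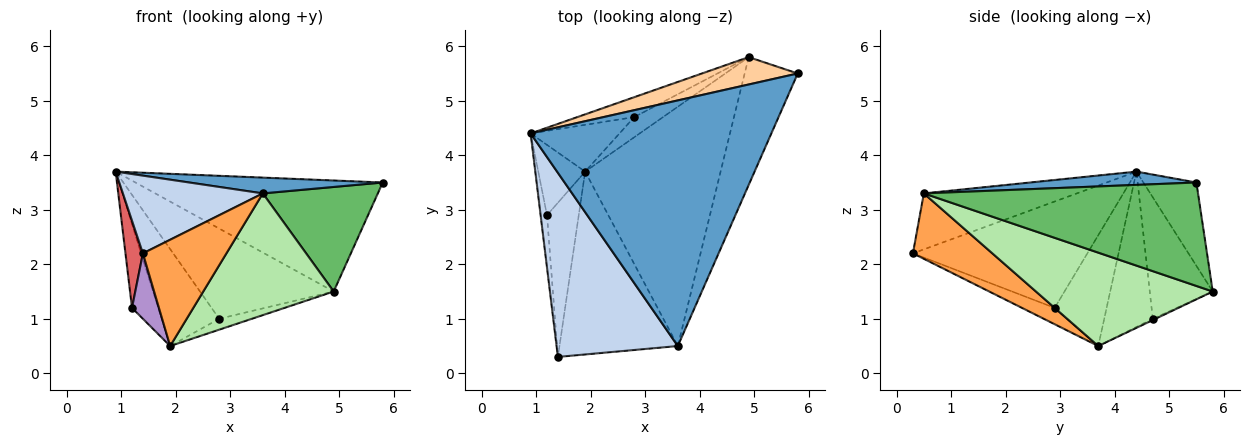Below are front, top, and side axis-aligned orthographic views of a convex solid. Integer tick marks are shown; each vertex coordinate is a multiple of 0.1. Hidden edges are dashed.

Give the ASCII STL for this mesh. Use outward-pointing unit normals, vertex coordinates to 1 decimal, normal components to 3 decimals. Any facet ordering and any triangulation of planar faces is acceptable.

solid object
 facet normal 0.055 -0.064 0.996
  outer loop
   vertex 3.6 0.5 3.3
   vertex 5.8 5.5 3.5
   vertex 0.9 4.4 3.7
  endloop
 endfacet
 facet normal -0.391 -0.358 0.848
  outer loop
   vertex 3.6 0.5 3.3
   vertex 0.9 4.4 3.7
   vertex 1.4 0.3 2.2
  endloop
 endfacet
 facet normal 0.431 -0.453 -0.780
  outer loop
   vertex 3.6 0.5 3.3
   vertex 1.4 0.3 2.2
   vertex 1.9 3.7 0.5
  endloop
 endfacet
 facet normal -0.204 0.951 0.234
  outer loop
   vertex 4.9 5.8 1.5
   vertex 0.9 4.4 3.7
   vertex 5.8 5.5 3.5
  endloop
 endfacet
 facet normal 0.834 -0.350 -0.428
  outer loop
   vertex 4.9 5.8 1.5
   vertex 5.8 5.5 3.5
   vertex 3.6 0.5 3.3
  endloop
 endfacet
 facet normal 0.524 -0.386 -0.759
  outer loop
   vertex 4.9 5.8 1.5
   vertex 3.6 0.5 3.3
   vertex 1.9 3.7 0.5
  endloop
 endfacet
 facet normal -0.993 -0.099 -0.060
  outer loop
   vertex 1.2 2.9 1.2
   vertex 1.4 0.3 2.2
   vertex 0.9 4.4 3.7
  endloop
 endfacet
 facet normal -0.835 0.422 -0.353
  outer loop
   vertex 1.2 2.9 1.2
   vertex 0.9 4.4 3.7
   vertex 1.9 3.7 0.5
  endloop
 endfacet
 facet normal -0.428 -0.353 -0.832
  outer loop
   vertex 1.2 2.9 1.2
   vertex 1.9 3.7 0.5
   vertex 1.4 0.3 2.2
  endloop
 endfacet
 facet normal -0.605 0.717 -0.346
  outer loop
   vertex 2.8 4.7 1.0
   vertex 1.9 3.7 0.5
   vertex 0.9 4.4 3.7
  endloop
 endfacet
 facet normal -0.418 0.887 -0.196
  outer loop
   vertex 2.8 4.7 1.0
   vertex 0.9 4.4 3.7
   vertex 4.9 5.8 1.5
  endloop
 endfacet
 facet normal -0.040 0.475 -0.879
  outer loop
   vertex 2.8 4.7 1.0
   vertex 4.9 5.8 1.5
   vertex 1.9 3.7 0.5
  endloop
 endfacet
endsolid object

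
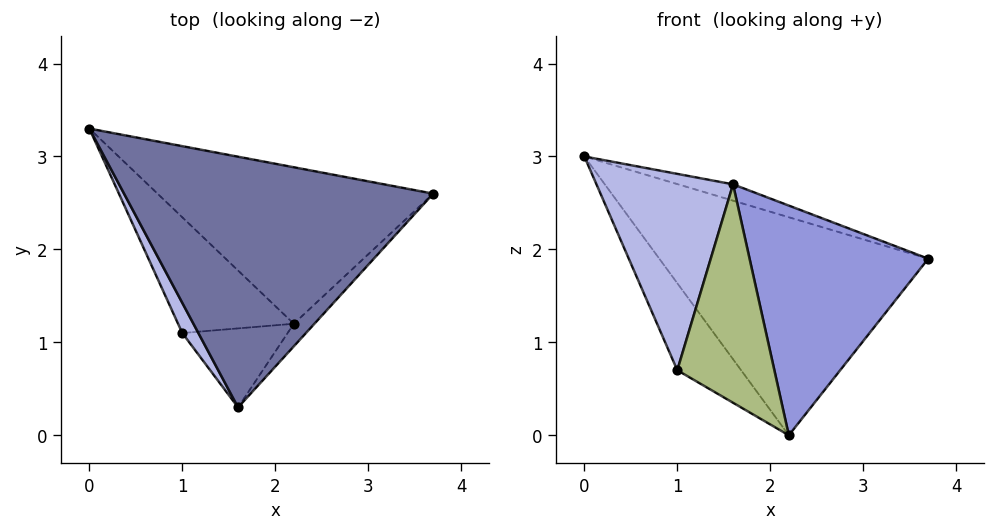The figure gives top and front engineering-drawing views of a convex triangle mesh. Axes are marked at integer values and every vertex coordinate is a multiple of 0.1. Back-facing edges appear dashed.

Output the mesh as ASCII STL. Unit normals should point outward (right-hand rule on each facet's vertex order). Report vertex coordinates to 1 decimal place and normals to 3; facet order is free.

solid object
 facet normal 0.295 0.062 0.953
  outer loop
   vertex 1.6 0.3 2.7
   vertex 3.7 2.6 1.9
   vertex 0.0 3.3 3.0
  endloop
 endfacet
 facet normal -0.020 0.812 -0.583
  outer loop
   vertex 2.2 1.2 0.0
   vertex 0.0 3.3 3.0
   vertex 3.7 2.6 1.9
  endloop
 endfacet
 facet normal 0.725 -0.685 -0.067
  outer loop
   vertex 2.2 1.2 0.0
   vertex 3.7 2.6 1.9
   vertex 1.6 0.3 2.7
  endloop
 endfacet
 facet normal -0.877 -0.475 0.073
  outer loop
   vertex 1.0 1.1 0.7
   vertex 1.6 0.3 2.7
   vertex 0.0 3.3 3.0
  endloop
 endfacet
 facet normal -0.459 0.534 -0.710
  outer loop
   vertex 1.0 1.1 0.7
   vertex 0.0 3.3 3.0
   vertex 2.2 1.2 0.0
  endloop
 endfacet
 facet normal -0.119 -0.934 -0.338
  outer loop
   vertex 1.0 1.1 0.7
   vertex 2.2 1.2 0.0
   vertex 1.6 0.3 2.7
  endloop
 endfacet
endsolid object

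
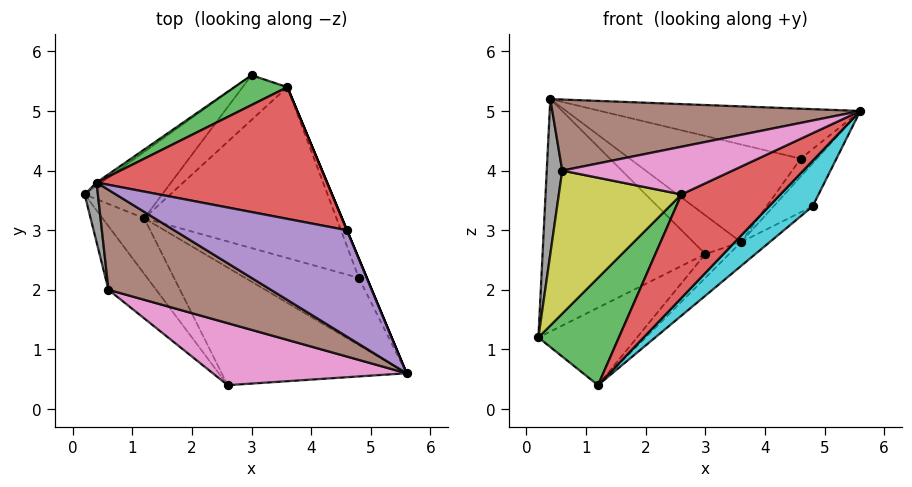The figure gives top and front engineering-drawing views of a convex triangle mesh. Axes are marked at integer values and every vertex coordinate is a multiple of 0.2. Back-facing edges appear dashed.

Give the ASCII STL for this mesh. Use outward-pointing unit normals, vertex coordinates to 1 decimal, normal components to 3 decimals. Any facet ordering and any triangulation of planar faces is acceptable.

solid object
 facet normal -0.577 0.816 -0.012
  outer loop
   vertex 0.4 3.8 5.2
   vertex 3.0 5.6 2.6
   vertex 0.2 3.6 1.2
  endloop
 endfacet
 facet normal -0.212 0.742 -0.636
  outer loop
   vertex 1.2 3.2 0.4
   vertex 0.2 3.6 1.2
   vertex 3.0 5.6 2.6
  endloop
 endfacet
 facet normal -0.586 -0.719 -0.373
  outer loop
   vertex 1.2 3.2 0.4
   vertex 2.6 0.4 3.6
   vertex 0.2 3.6 1.2
  endloop
 endfacet
 facet normal 0.367 -0.615 -0.698
  outer loop
   vertex 1.2 3.2 0.4
   vertex 5.6 0.6 5.0
   vertex 2.6 0.4 3.6
  endloop
 endfacet
 facet normal 0.284 0.408 0.868
  outer loop
   vertex 4.6 3.0 4.2
   vertex 0.4 3.8 5.2
   vertex 5.6 0.6 5.0
  endloop
 endfacet
 facet normal -0.309 -0.551 0.775
  outer loop
   vertex 0.6 2.0 4.0
   vertex 5.6 0.6 5.0
   vertex 0.4 3.8 5.2
  endloop
 endfacet
 facet normal -0.313 -0.579 0.753
  outer loop
   vertex 0.6 2.0 4.0
   vertex 2.6 0.4 3.6
   vertex 5.6 0.6 5.0
  endloop
 endfacet
 facet normal -0.987 -0.148 0.057
  outer loop
   vertex 0.6 2.0 4.0
   vertex 0.4 3.8 5.2
   vertex 0.2 3.6 1.2
  endloop
 endfacet
 facet normal -0.630 -0.709 -0.315
  outer loop
   vertex 0.6 2.0 4.0
   vertex 0.2 3.6 1.2
   vertex 2.6 0.4 3.6
  endloop
 endfacet
 facet normal 0.471 -0.495 -0.730
  outer loop
   vertex 4.8 2.2 3.4
   vertex 5.6 0.6 5.0
   vertex 1.2 3.2 0.4
  endloop
 endfacet
 facet normal 0.411 0.429 -0.804
  outer loop
   vertex 3.6 5.4 2.8
   vertex 1.2 3.2 0.4
   vertex 3.0 5.6 2.6
  endloop
 endfacet
 facet normal 0.654 0.105 -0.750
  outer loop
   vertex 3.6 5.4 2.8
   vertex 4.8 2.2 3.4
   vertex 1.2 3.2 0.4
  endloop
 endfacet
 facet normal 0.061 0.791 0.609
  outer loop
   vertex 3.6 5.4 2.8
   vertex 3.0 5.6 2.6
   vertex 0.4 3.8 5.2
  endloop
 endfacet
 facet normal 0.291 0.570 0.768
  outer loop
   vertex 3.6 5.4 2.8
   vertex 0.4 3.8 5.2
   vertex 4.6 3.0 4.2
  endloop
 endfacet
 facet normal 0.923 0.385 0.000
  outer loop
   vertex 3.6 5.4 2.8
   vertex 4.6 3.0 4.2
   vertex 5.6 0.6 5.0
  endloop
 endfacet
 facet normal 0.935 0.324 -0.144
  outer loop
   vertex 3.6 5.4 2.8
   vertex 5.6 0.6 5.0
   vertex 4.8 2.2 3.4
  endloop
 endfacet
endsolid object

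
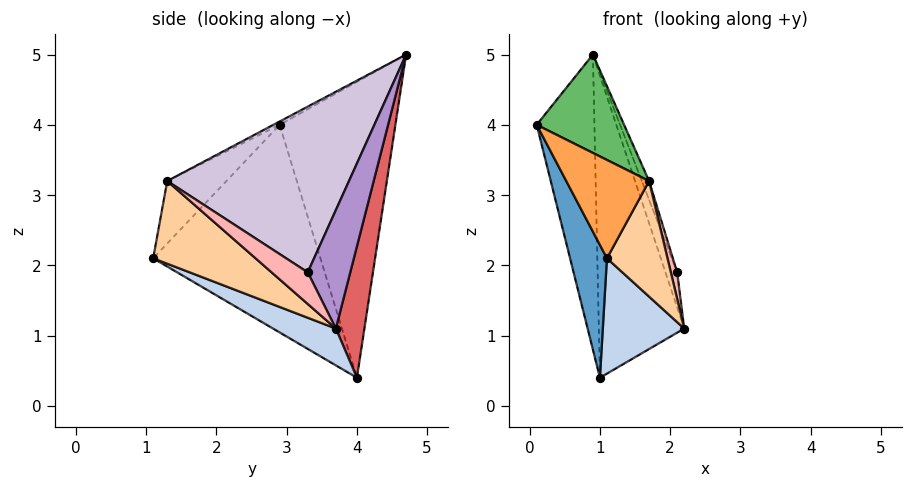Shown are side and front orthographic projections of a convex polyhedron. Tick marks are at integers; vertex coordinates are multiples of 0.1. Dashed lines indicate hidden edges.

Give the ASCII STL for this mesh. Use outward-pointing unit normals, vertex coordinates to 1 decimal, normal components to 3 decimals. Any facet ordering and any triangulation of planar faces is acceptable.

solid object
 facet normal -0.933 -0.206 -0.296
  outer loop
   vertex 1.0 4.0 0.4
   vertex 1.1 1.1 2.1
   vertex 0.1 2.9 4.0
  endloop
 endfacet
 facet normal 0.357 -0.463 -0.811
  outer loop
   vertex 1.0 4.0 0.4
   vertex 2.2 3.7 1.1
   vertex 1.1 1.1 2.1
  endloop
 endfacet
 facet normal -0.527 -0.738 0.422
  outer loop
   vertex 1.7 1.3 3.2
   vertex 0.1 2.9 4.0
   vertex 1.1 1.1 2.1
  endloop
 endfacet
 facet normal 0.805 -0.476 -0.353
  outer loop
   vertex 1.7 1.3 3.2
   vertex 1.1 1.1 2.1
   vertex 2.2 3.7 1.1
  endloop
 endfacet
 facet normal -0.034 -0.474 0.880
  outer loop
   vertex 0.9 4.7 5.0
   vertex 0.1 2.9 4.0
   vertex 1.7 1.3 3.2
  endloop
 endfacet
 facet normal -0.892 0.445 -0.087
  outer loop
   vertex 0.9 4.7 5.0
   vertex 1.0 4.0 0.4
   vertex 0.1 2.9 4.0
  endloop
 endfacet
 facet normal 0.314 0.940 -0.136
  outer loop
   vertex 0.9 4.7 5.0
   vertex 2.2 3.7 1.1
   vertex 1.0 4.0 0.4
  endloop
 endfacet
 facet normal 0.984 -0.173 0.036
  outer loop
   vertex 2.1 3.3 1.9
   vertex 1.7 1.3 3.2
   vertex 2.2 3.7 1.1
  endloop
 endfacet
 facet normal 0.935 0.257 0.246
  outer loop
   vertex 2.1 3.3 1.9
   vertex 2.2 3.7 1.1
   vertex 0.9 4.7 5.0
  endloop
 endfacet
 facet normal 0.937 0.037 0.346
  outer loop
   vertex 2.1 3.3 1.9
   vertex 0.9 4.7 5.0
   vertex 1.7 1.3 3.2
  endloop
 endfacet
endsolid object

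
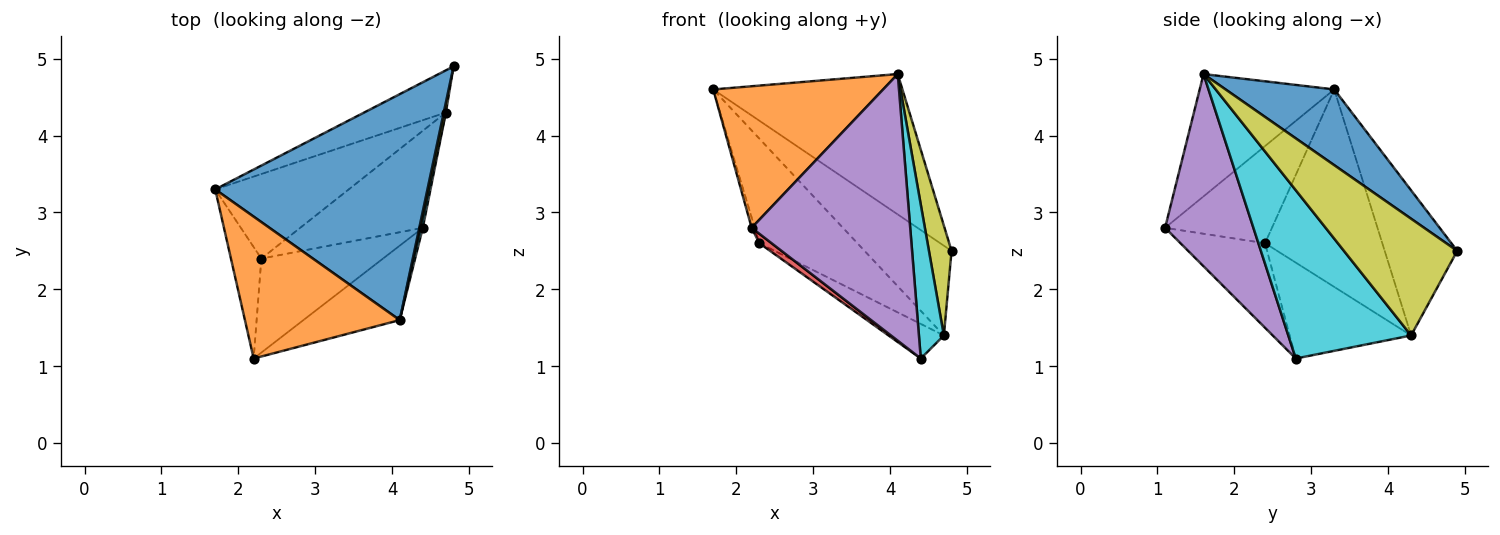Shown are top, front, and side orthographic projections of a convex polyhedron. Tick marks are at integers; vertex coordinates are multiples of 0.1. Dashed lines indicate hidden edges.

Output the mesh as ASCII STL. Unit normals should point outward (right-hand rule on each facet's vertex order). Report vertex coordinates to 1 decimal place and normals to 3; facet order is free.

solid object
 facet normal 0.290 0.505 0.813
  outer loop
   vertex 4.1 1.6 4.8
   vertex 4.8 4.9 2.5
   vertex 1.7 3.3 4.6
  endloop
 endfacet
 facet normal -0.488 -0.616 0.618
  outer loop
   vertex 2.2 1.1 2.8
   vertex 4.1 1.6 4.8
   vertex 1.7 3.3 4.6
  endloop
 endfacet
 facet normal -0.954 0.027 -0.299
  outer loop
   vertex 2.3 2.4 2.6
   vertex 2.2 1.1 2.8
   vertex 1.7 3.3 4.6
  endloop
 endfacet
 facet normal -0.569 -0.082 -0.818
  outer loop
   vertex 4.4 2.8 1.1
   vertex 2.2 1.1 2.8
   vertex 2.3 2.4 2.6
  endloop
 endfacet
 facet normal 0.473 -0.849 -0.237
  outer loop
   vertex 4.4 2.8 1.1
   vertex 4.1 1.6 4.8
   vertex 2.2 1.1 2.8
  endloop
 endfacet
 facet normal -0.593 0.270 -0.758
  outer loop
   vertex 4.7 4.3 1.4
   vertex 4.4 2.8 1.1
   vertex 2.3 2.4 2.6
  endloop
 endfacet
 facet normal -0.603 0.722 -0.339
  outer loop
   vertex 4.7 4.3 1.4
   vertex 1.7 3.3 4.6
   vertex 4.8 4.9 2.5
  endloop
 endfacet
 facet normal -0.681 0.569 -0.461
  outer loop
   vertex 4.7 4.3 1.4
   vertex 2.3 2.4 2.6
   vertex 1.7 3.3 4.6
  endloop
 endfacet
 facet normal 0.981 -0.196 0.018
  outer loop
   vertex 4.7 4.3 1.4
   vertex 4.8 4.9 2.5
   vertex 4.1 1.6 4.8
  endloop
 endfacet
 facet normal 0.980 -0.199 0.015
  outer loop
   vertex 4.7 4.3 1.4
   vertex 4.1 1.6 4.8
   vertex 4.4 2.8 1.1
  endloop
 endfacet
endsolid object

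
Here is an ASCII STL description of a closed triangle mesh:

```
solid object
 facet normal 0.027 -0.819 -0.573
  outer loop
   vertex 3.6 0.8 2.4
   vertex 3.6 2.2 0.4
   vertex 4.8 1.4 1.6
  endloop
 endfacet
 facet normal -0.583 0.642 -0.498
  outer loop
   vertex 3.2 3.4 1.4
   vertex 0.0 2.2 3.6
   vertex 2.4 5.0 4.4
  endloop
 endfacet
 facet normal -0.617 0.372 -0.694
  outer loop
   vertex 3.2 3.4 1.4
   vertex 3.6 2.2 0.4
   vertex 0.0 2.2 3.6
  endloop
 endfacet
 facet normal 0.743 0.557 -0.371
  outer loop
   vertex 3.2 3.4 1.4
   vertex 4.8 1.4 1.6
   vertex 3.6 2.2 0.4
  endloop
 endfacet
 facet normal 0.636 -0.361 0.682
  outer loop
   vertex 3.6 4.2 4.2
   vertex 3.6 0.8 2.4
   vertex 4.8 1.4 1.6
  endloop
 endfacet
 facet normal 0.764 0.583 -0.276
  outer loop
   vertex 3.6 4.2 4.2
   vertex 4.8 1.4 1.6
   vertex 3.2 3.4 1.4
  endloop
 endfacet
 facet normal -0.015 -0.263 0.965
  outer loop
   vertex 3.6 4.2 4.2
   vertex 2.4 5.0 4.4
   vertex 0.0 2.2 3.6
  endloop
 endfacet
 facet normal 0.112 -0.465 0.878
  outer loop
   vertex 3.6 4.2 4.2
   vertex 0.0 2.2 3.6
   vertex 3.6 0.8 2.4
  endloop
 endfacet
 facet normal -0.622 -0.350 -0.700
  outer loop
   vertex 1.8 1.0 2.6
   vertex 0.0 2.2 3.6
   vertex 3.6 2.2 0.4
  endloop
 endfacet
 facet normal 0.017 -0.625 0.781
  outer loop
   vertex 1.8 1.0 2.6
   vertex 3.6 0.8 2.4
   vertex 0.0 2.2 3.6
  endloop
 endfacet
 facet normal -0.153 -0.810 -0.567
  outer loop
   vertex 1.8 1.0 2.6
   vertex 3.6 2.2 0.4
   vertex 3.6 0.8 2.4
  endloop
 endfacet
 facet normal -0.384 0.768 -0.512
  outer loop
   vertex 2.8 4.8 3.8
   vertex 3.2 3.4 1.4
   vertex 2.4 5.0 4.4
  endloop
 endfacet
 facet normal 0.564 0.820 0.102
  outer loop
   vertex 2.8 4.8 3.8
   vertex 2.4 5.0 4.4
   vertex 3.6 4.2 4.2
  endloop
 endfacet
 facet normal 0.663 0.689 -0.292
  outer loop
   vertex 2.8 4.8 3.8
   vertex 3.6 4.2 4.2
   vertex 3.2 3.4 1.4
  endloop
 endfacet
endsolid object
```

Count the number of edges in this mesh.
21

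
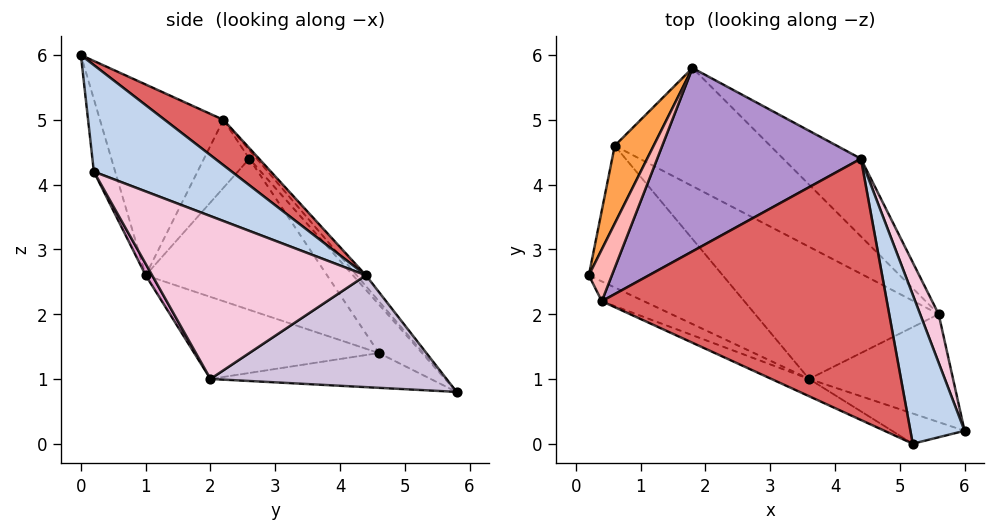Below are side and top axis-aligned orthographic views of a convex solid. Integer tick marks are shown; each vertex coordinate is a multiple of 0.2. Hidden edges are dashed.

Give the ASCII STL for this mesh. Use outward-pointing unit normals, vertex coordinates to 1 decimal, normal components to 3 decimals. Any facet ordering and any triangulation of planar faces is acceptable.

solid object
 facet normal -0.192 -0.962 -0.192
  outer loop
   vertex 3.6 1.0 2.6
   vertex 6.0 0.2 4.2
   vertex 5.2 0.0 6.0
  endloop
 endfacet
 facet normal 0.793 0.456 0.403
  outer loop
   vertex 4.4 4.4 2.6
   vertex 5.2 0.0 6.0
   vertex 6.0 0.2 4.2
  endloop
 endfacet
 facet normal -0.527 0.738 0.422
  outer loop
   vertex 0.6 4.6 1.4
   vertex 0.2 2.6 4.4
   vertex 1.8 5.8 0.8
  endloop
 endfacet
 facet normal -0.572 -0.645 -0.506
  outer loop
   vertex 0.6 4.6 1.4
   vertex 3.6 1.0 2.6
   vertex 0.2 2.6 4.4
  endloop
 endfacet
 facet normal -0.540 -0.772 -0.335
  outer loop
   vertex 0.4 2.2 5.0
   vertex 0.2 2.6 4.4
   vertex 3.6 1.0 2.6
  endloop
 endfacet
 facet normal -0.402 -0.912 -0.079
  outer loop
   vertex 0.4 2.2 5.0
   vertex 3.6 1.0 2.6
   vertex 5.2 0.0 6.0
  endloop
 endfacet
 facet normal 0.123 0.621 0.774
  outer loop
   vertex 0.4 2.2 5.0
   vertex 5.2 0.0 6.0
   vertex 4.4 4.4 2.6
  endloop
 endfacet
 facet normal -0.222 0.776 0.591
  outer loop
   vertex 0.4 2.2 5.0
   vertex 1.8 5.8 0.8
   vertex 0.2 2.6 4.4
  endloop
 endfacet
 facet normal -0.034 0.764 0.644
  outer loop
   vertex 0.4 2.2 5.0
   vertex 4.4 4.4 2.6
   vertex 1.8 5.8 0.8
  endloop
 endfacet
 facet normal 0.644 0.620 -0.448
  outer loop
   vertex 5.6 2.0 1.0
   vertex 1.8 5.8 0.8
   vertex 4.4 4.4 2.6
  endloop
 endfacet
 facet normal -0.211 -0.260 -0.942
  outer loop
   vertex 5.6 2.0 1.0
   vertex 0.6 4.6 1.4
   vertex 1.8 5.8 0.8
  endloop
 endfacet
 facet normal -0.343 -0.542 -0.767
  outer loop
   vertex 5.6 2.0 1.0
   vertex 3.6 1.0 2.6
   vertex 0.6 4.6 1.4
  endloop
 endfacet
 facet normal 0.039 -0.869 -0.494
  outer loop
   vertex 5.6 2.0 1.0
   vertex 6.0 0.2 4.2
   vertex 3.6 1.0 2.6
  endloop
 endfacet
 facet normal 0.916 0.388 0.104
  outer loop
   vertex 5.6 2.0 1.0
   vertex 4.4 4.4 2.6
   vertex 6.0 0.2 4.2
  endloop
 endfacet
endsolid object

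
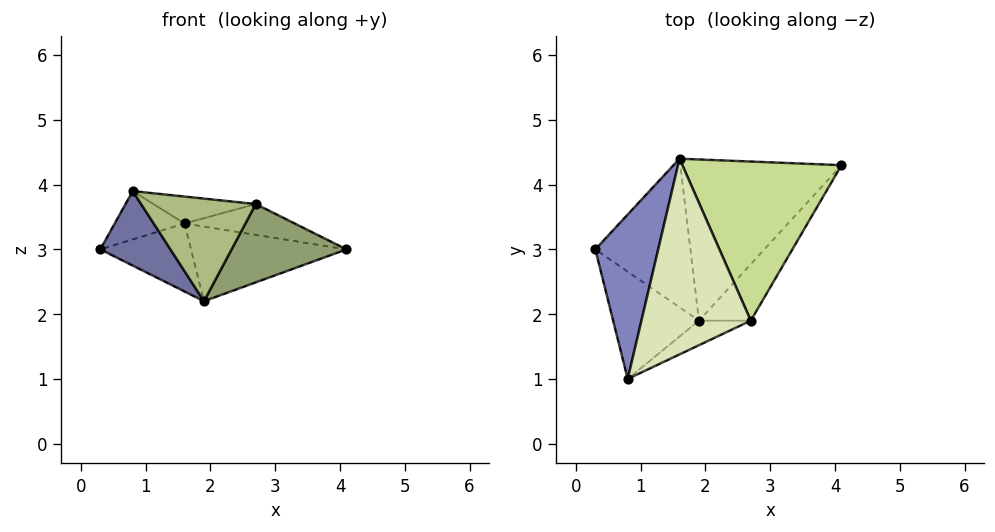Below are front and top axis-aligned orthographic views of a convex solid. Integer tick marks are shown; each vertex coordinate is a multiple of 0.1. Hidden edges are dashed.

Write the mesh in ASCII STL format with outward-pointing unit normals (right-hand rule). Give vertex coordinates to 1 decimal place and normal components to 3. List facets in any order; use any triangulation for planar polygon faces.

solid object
 facet normal -0.626 -0.445 -0.641
  outer loop
   vertex 1.9 1.9 2.2
   vertex 0.8 1.0 3.9
   vertex 0.3 3.0 3.0
  endloop
 endfacet
 facet normal -0.514 0.242 0.823
  outer loop
   vertex 1.6 4.4 3.4
   vertex 0.3 3.0 3.0
   vertex 0.8 1.0 3.9
  endloop
 endfacet
 facet normal -0.166 0.410 -0.897
  outer loop
   vertex 1.6 4.4 3.4
   vertex 1.9 1.9 2.2
   vertex 0.3 3.0 3.0
  endloop
 endfacet
 facet normal -0.127 0.417 -0.900
  outer loop
   vertex 1.6 4.4 3.4
   vertex 4.1 4.3 3.0
   vertex 1.9 1.9 2.2
  endloop
 endfacet
 facet normal 0.739 -0.546 -0.394
  outer loop
   vertex 2.7 1.9 3.7
   vertex 1.9 1.9 2.2
   vertex 4.1 4.3 3.0
  endloop
 endfacet
 facet normal 0.400 -0.891 -0.213
  outer loop
   vertex 2.7 1.9 3.7
   vertex 0.8 1.0 3.9
   vertex 1.9 1.9 2.2
  endloop
 endfacet
 facet normal 0.162 0.188 0.969
  outer loop
   vertex 2.7 1.9 3.7
   vertex 4.1 4.3 3.0
   vertex 1.6 4.4 3.4
  endloop
 endfacet
 facet normal 0.040 0.136 0.990
  outer loop
   vertex 2.7 1.9 3.7
   vertex 1.6 4.4 3.4
   vertex 0.8 1.0 3.9
  endloop
 endfacet
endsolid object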